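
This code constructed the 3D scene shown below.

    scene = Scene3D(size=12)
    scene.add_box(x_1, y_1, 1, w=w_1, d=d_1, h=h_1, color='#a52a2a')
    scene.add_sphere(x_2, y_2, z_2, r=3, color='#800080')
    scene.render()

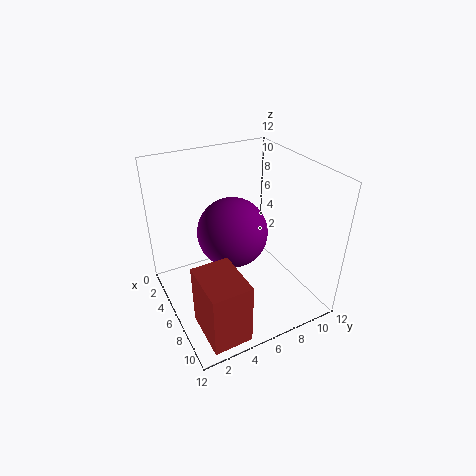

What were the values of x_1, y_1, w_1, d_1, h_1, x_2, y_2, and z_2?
x_1 = 8
y_1 = 1
w_1 = 4
d_1 = 3
h_1 = 5
x_2 = 5
y_2 = 6
z_2 = 6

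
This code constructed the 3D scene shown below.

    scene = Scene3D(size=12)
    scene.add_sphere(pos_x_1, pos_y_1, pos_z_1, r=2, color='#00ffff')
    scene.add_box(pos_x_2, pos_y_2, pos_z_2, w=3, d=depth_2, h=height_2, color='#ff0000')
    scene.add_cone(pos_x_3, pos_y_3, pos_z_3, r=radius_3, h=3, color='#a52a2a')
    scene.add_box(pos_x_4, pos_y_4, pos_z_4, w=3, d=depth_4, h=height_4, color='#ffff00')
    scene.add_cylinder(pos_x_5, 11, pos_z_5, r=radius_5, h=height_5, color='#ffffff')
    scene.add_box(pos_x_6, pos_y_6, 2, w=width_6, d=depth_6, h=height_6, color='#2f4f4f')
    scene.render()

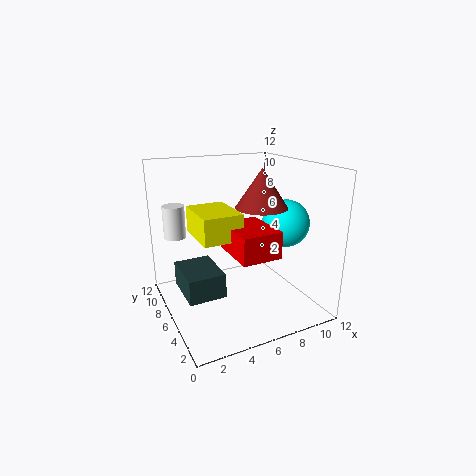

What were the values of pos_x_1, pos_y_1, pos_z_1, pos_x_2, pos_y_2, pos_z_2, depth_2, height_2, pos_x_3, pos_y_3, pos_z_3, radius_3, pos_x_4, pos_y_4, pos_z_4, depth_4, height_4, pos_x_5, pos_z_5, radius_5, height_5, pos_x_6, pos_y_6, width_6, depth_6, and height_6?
pos_x_1 = 10
pos_y_1 = 5
pos_z_1 = 7
pos_x_2 = 4
pos_y_2 = 1
pos_z_2 = 6
depth_2 = 4
height_2 = 2
pos_x_3 = 7
pos_y_3 = 4
pos_z_3 = 9
radius_3 = 2
pos_x_4 = 2
pos_y_4 = 3
pos_z_4 = 7
depth_4 = 4
height_4 = 2
pos_x_5 = 2
pos_z_5 = 5
radius_5 = 1
height_5 = 3
pos_x_6 = 1
pos_y_6 = 4
width_6 = 3
depth_6 = 4
height_6 = 2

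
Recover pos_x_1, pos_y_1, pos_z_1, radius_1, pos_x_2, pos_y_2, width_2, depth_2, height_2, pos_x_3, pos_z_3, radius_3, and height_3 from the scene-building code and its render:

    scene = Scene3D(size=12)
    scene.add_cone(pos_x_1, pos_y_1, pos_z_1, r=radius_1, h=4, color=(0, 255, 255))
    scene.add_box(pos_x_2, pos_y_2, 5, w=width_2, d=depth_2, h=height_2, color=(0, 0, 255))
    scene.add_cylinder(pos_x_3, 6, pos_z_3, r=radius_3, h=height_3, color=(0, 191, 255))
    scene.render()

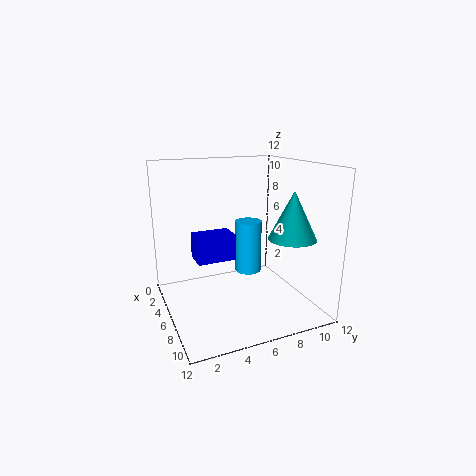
pos_x_1 = 8; pos_y_1 = 10; pos_z_1 = 6; radius_1 = 2; pos_x_2 = 6; pos_y_2 = 2; width_2 = 2; depth_2 = 3; height_2 = 2; pos_x_3 = 8; pos_z_3 = 4; radius_3 = 1; height_3 = 4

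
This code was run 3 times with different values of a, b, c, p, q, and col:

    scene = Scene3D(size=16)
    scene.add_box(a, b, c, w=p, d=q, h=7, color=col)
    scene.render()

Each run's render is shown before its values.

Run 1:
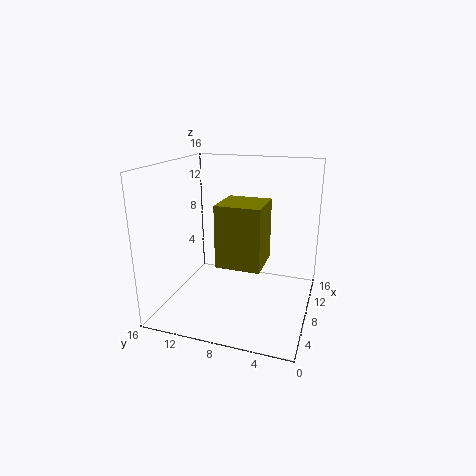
a = 6, b = 5, c = 5, p = 5, q = 5, col = 'olive'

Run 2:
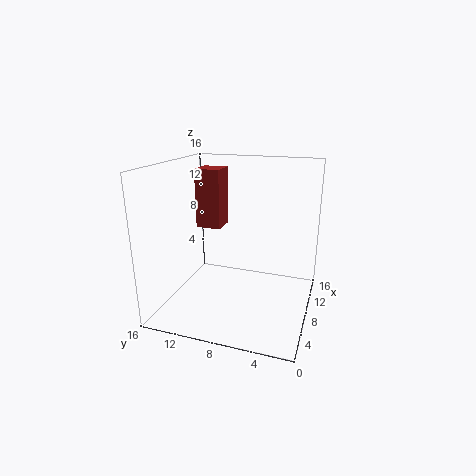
a = 10, b = 11, c = 8, p = 3, q = 3, col = 'brown'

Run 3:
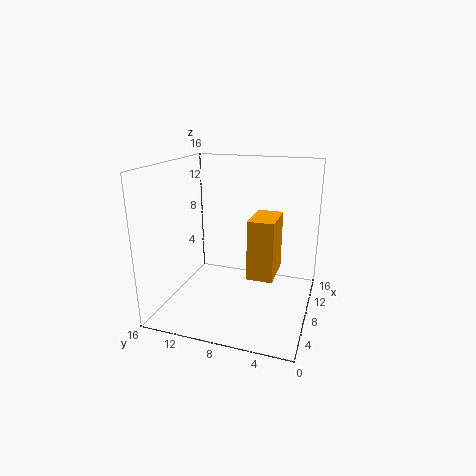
a = 8, b = 4, c = 3, p = 5, q = 3, col = 'orange'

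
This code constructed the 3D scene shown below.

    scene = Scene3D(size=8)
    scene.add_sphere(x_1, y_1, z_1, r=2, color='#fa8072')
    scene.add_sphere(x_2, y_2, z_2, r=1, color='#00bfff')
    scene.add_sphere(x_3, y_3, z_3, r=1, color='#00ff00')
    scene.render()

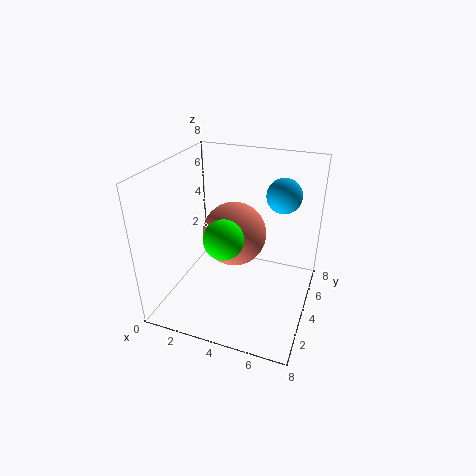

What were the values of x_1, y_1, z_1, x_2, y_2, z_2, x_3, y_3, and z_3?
x_1 = 3, y_1 = 6, z_1 = 3, x_2 = 6, y_2 = 6, z_2 = 6, x_3 = 4, y_3 = 2, z_3 = 5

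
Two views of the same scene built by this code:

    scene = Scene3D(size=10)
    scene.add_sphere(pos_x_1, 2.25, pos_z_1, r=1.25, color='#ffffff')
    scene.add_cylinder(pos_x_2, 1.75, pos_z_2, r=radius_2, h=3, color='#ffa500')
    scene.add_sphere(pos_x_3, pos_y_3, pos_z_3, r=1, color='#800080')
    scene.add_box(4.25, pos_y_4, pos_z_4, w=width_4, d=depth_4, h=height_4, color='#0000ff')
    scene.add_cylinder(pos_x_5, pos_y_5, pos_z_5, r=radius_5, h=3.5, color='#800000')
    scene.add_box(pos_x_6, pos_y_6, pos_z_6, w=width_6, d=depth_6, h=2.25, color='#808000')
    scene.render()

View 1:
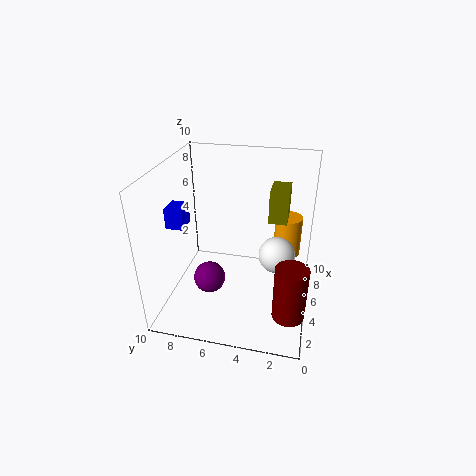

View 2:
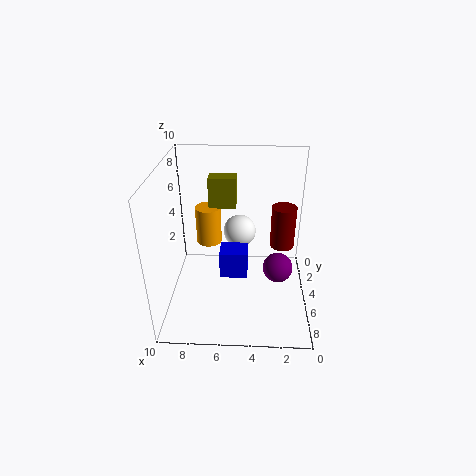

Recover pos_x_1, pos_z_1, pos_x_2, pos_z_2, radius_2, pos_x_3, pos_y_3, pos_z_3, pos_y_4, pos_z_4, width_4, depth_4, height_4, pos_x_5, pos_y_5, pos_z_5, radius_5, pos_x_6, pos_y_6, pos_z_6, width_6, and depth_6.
pos_x_1 = 5
pos_z_1 = 4
pos_x_2 = 7.5
pos_z_2 = 2.75
radius_2 = 1
pos_x_3 = 2.25
pos_y_3 = 6.25
pos_z_3 = 3.5
pos_y_4 = 8.75
pos_z_4 = 5.5
width_4 = 1.5
depth_4 = 1.25
height_4 = 1.5
pos_x_5 = 1.5
pos_y_5 = 1
pos_z_5 = 2
radius_5 = 1
pos_x_6 = 5.25
pos_y_6 = 1.75
pos_z_6 = 6.25
width_6 = 2
depth_6 = 1.25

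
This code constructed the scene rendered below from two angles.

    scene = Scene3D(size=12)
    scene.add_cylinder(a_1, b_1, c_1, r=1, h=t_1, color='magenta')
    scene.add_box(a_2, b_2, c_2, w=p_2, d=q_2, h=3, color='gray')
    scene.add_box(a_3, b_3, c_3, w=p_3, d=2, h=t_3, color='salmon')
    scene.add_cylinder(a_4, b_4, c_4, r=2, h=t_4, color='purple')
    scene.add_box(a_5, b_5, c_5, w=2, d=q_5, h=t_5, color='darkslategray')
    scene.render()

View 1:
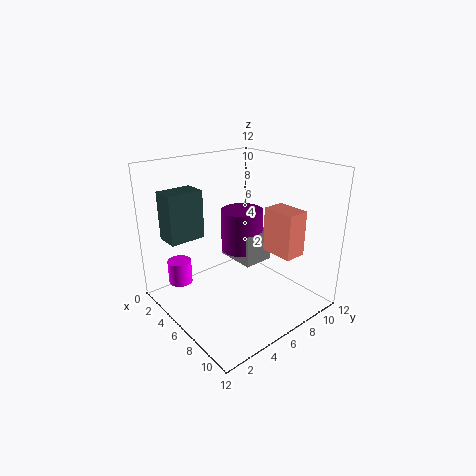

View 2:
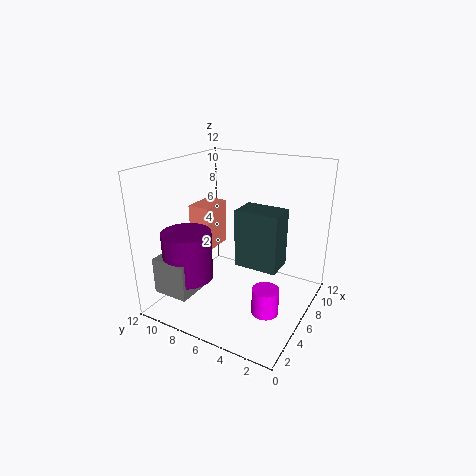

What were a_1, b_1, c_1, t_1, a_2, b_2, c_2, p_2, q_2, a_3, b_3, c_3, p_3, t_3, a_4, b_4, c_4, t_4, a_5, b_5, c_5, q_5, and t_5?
a_1 = 3
b_1 = 2
c_1 = 2
t_1 = 2
a_2 = 1
b_2 = 8
c_2 = 2
p_2 = 4
q_2 = 3
a_3 = 6
b_3 = 9
c_3 = 4
p_3 = 3
t_3 = 4
a_4 = 3
b_4 = 9
c_4 = 3
t_4 = 4
a_5 = 2
b_5 = 1
c_5 = 6
q_5 = 3
t_5 = 4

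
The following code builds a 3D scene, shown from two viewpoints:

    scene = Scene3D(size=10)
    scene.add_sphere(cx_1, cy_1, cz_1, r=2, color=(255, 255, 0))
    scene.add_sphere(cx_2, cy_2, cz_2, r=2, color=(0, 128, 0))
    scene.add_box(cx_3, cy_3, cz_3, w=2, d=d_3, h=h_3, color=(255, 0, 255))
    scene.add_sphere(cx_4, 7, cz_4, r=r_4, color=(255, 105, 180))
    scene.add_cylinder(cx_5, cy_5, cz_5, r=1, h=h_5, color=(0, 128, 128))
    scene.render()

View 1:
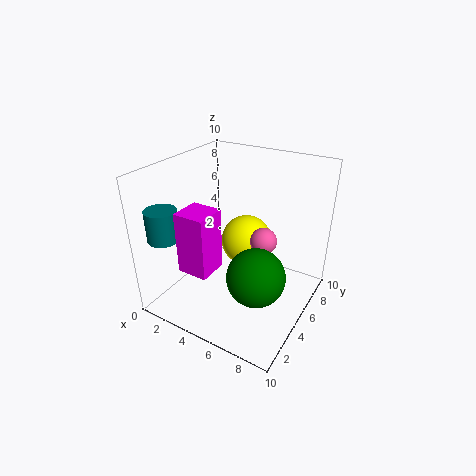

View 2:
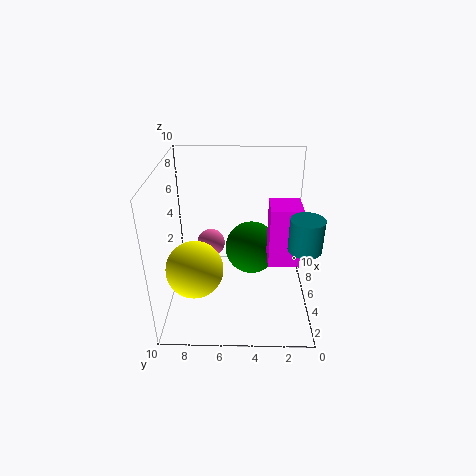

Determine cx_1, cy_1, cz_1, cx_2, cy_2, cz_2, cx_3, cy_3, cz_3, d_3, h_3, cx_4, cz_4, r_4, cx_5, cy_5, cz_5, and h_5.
cx_1 = 4, cy_1 = 8, cz_1 = 3, cx_2 = 7, cy_2 = 4, cz_2 = 3, cx_3 = 3, cy_3 = 1, cz_3 = 4, d_3 = 2, h_3 = 4, cx_4 = 6, cz_4 = 4, r_4 = 1, cx_5 = 2, cy_5 = 1, cz_5 = 6, h_5 = 2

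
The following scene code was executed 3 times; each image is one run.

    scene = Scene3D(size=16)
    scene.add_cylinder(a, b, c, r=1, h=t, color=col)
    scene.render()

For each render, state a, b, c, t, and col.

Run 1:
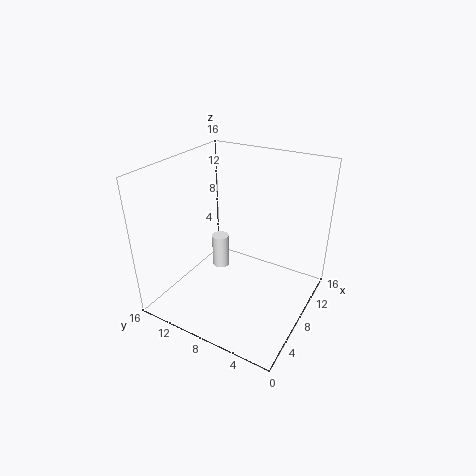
a = 9, b = 11, c = 3, t = 4, col = 'white'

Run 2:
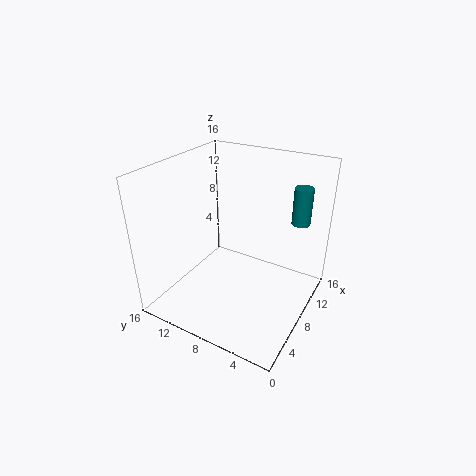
a = 11, b = 2, c = 10, t = 4, col = 'teal'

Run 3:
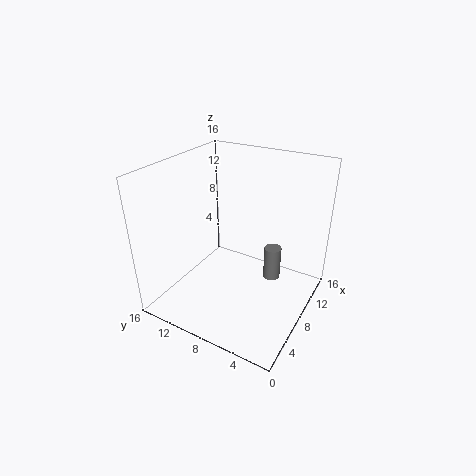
a = 11, b = 5, c = 2, t = 4, col = 'gray'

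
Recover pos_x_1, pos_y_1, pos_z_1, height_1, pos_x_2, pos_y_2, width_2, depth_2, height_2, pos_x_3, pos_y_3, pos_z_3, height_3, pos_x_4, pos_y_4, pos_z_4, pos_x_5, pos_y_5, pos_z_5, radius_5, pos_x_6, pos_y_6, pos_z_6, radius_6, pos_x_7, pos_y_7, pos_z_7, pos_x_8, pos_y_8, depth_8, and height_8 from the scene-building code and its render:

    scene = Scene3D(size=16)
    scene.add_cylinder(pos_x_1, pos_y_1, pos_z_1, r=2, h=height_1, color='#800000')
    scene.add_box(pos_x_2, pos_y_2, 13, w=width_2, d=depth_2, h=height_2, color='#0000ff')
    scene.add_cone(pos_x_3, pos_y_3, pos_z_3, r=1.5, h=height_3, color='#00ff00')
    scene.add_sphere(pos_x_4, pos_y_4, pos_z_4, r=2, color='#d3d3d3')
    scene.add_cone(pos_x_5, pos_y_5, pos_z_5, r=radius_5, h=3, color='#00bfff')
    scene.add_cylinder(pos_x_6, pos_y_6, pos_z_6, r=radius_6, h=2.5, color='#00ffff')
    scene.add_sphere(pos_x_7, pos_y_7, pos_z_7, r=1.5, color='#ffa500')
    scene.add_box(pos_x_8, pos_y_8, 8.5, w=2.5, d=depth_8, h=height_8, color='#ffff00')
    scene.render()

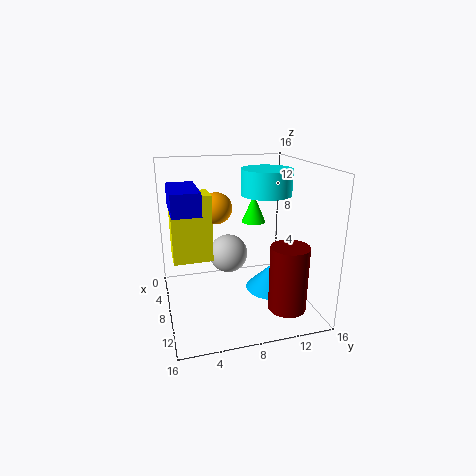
pos_x_1 = 13
pos_y_1 = 12
pos_z_1 = 1.5
height_1 = 7
pos_x_2 = 10
pos_y_2 = 0.5
width_2 = 5
depth_2 = 2.5
height_2 = 2
pos_x_3 = 3
pos_y_3 = 11.5
pos_z_3 = 8
height_3 = 3.5
pos_x_4 = 9.5
pos_y_4 = 6.5
pos_z_4 = 7
pos_x_5 = 8.5
pos_y_5 = 12
pos_z_5 = 1.5
radius_5 = 3
pos_x_6 = 11
pos_y_6 = 10
pos_z_6 = 13.5
radius_6 = 2.5
pos_x_7 = 11
pos_y_7 = 5
pos_z_7 = 12.5
pos_x_8 = 11.5
pos_y_8 = 0.5
depth_8 = 3.5
height_8 = 6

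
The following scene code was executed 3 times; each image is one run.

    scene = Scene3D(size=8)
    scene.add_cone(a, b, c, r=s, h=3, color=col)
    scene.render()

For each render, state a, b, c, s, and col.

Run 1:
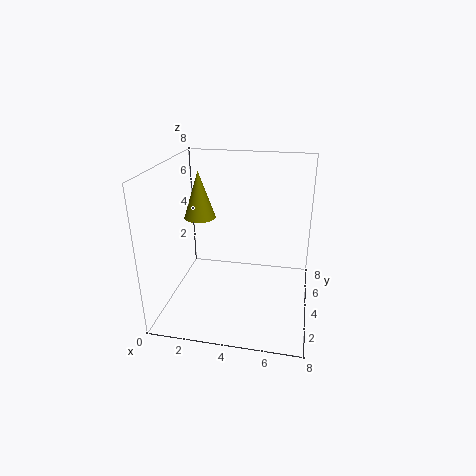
a = 1
b = 6.5
c = 4
s = 1
col = 'olive'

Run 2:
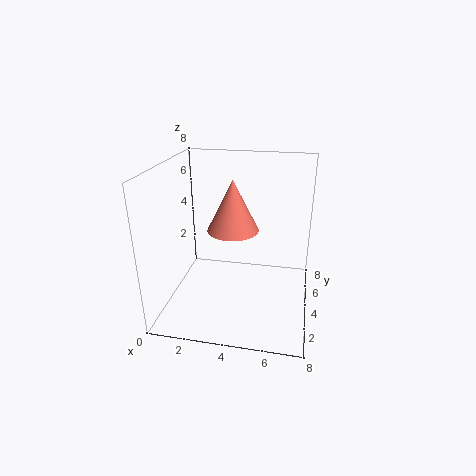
a = 3.5
b = 5
c = 4
s = 1.5
col = 'salmon'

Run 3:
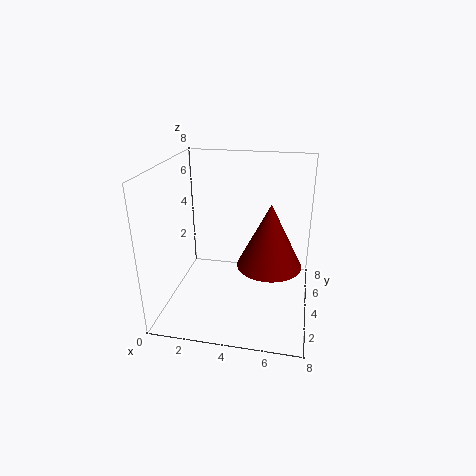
a = 6
b = 1.5
c = 4
s = 1.5
col = 'maroon'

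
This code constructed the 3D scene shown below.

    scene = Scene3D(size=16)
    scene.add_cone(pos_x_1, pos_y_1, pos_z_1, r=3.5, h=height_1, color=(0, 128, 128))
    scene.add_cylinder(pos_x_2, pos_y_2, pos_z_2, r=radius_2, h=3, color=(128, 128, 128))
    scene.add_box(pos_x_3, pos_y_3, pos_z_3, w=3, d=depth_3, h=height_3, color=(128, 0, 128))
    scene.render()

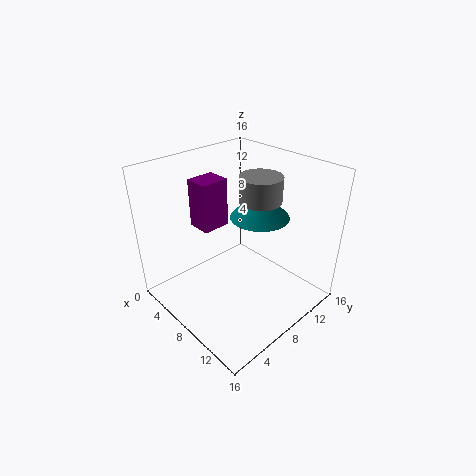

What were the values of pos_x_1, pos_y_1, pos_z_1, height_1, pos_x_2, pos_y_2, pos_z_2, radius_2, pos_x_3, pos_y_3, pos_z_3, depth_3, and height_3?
pos_x_1 = 7.5; pos_y_1 = 12; pos_z_1 = 9; height_1 = 3.5; pos_x_2 = 7.5; pos_y_2 = 12; pos_z_2 = 11; radius_2 = 2.5; pos_x_3 = 0.5; pos_y_3 = 7; pos_z_3 = 7; depth_3 = 3.5; height_3 = 6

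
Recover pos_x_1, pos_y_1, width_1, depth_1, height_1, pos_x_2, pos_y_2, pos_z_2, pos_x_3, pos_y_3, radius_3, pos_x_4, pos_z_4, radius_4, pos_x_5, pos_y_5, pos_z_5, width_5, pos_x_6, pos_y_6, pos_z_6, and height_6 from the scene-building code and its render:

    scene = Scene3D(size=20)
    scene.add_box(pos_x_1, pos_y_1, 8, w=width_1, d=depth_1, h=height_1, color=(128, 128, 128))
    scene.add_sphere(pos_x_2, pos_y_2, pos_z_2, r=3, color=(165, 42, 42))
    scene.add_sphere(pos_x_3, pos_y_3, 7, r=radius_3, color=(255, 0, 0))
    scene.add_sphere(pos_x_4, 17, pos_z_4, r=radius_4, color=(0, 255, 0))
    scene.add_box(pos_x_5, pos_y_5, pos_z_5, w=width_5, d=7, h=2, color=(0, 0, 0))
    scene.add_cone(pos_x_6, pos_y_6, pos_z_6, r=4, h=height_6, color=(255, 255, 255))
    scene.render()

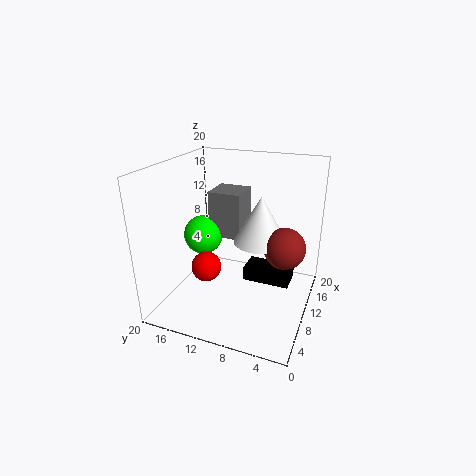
pos_x_1 = 13, pos_y_1 = 11, width_1 = 5, depth_1 = 5, height_1 = 7, pos_x_2 = 13, pos_y_2 = 4, pos_z_2 = 8, pos_x_3 = 6, pos_y_3 = 13, radius_3 = 2, pos_x_4 = 13, pos_z_4 = 8, radius_4 = 3, pos_x_5 = 12, pos_y_5 = 3, pos_z_5 = 2, width_5 = 4, pos_x_6 = 14, pos_y_6 = 8, pos_z_6 = 8, height_6 = 7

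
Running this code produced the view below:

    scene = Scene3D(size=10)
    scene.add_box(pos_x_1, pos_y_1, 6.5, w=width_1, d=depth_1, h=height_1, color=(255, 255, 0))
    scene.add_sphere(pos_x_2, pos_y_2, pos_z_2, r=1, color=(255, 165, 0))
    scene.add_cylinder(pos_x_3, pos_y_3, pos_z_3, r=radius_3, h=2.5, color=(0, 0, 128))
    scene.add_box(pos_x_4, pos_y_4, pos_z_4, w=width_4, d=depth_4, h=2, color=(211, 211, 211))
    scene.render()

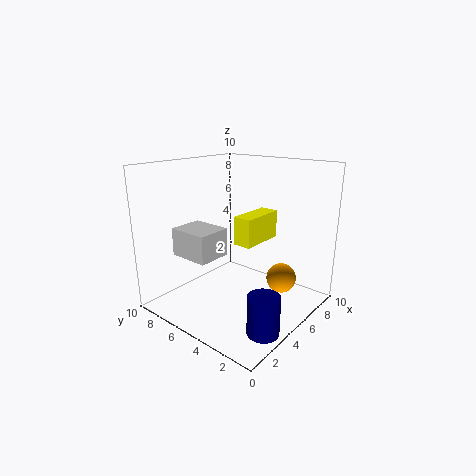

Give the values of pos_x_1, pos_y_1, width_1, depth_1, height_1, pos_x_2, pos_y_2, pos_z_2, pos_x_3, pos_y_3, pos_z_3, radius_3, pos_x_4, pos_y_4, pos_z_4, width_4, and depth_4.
pos_x_1 = 1; pos_y_1 = 1; width_1 = 2.5; depth_1 = 1; height_1 = 1.5; pos_x_2 = 6; pos_y_2 = 2; pos_z_2 = 2.5; pos_x_3 = 2.5; pos_y_3 = 1; pos_z_3 = 0.5; radius_3 = 1; pos_x_4 = 2.5; pos_y_4 = 6; pos_z_4 = 3.5; width_4 = 2.5; depth_4 = 3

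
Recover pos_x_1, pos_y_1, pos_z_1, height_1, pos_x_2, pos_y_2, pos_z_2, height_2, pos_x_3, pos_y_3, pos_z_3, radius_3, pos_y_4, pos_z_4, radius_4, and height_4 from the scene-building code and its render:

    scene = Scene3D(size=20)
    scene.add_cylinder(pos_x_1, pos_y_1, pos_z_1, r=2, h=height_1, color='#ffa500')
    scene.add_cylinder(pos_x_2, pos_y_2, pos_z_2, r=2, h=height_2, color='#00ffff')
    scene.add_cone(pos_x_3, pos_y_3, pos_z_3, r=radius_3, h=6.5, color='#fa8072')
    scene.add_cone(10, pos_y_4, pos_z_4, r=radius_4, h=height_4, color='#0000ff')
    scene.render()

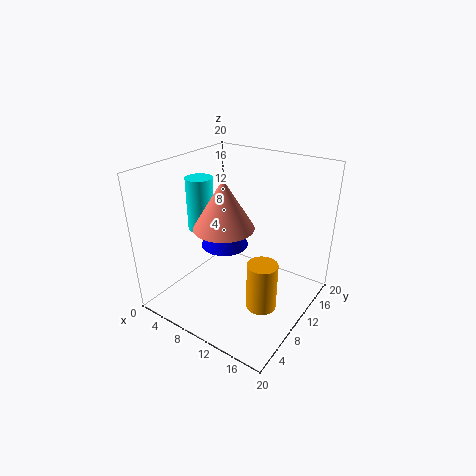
pos_x_1 = 15.5, pos_y_1 = 7.5, pos_z_1 = 2.5, height_1 = 6.5, pos_x_2 = 2.5, pos_y_2 = 11, pos_z_2 = 9, height_2 = 8, pos_x_3 = 9.5, pos_y_3 = 7.5, pos_z_3 = 12.5, radius_3 = 4, pos_y_4 = 7, pos_z_4 = 10.5, radius_4 = 3, height_4 = 6.5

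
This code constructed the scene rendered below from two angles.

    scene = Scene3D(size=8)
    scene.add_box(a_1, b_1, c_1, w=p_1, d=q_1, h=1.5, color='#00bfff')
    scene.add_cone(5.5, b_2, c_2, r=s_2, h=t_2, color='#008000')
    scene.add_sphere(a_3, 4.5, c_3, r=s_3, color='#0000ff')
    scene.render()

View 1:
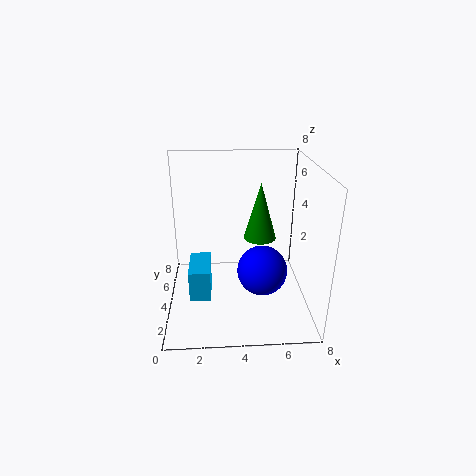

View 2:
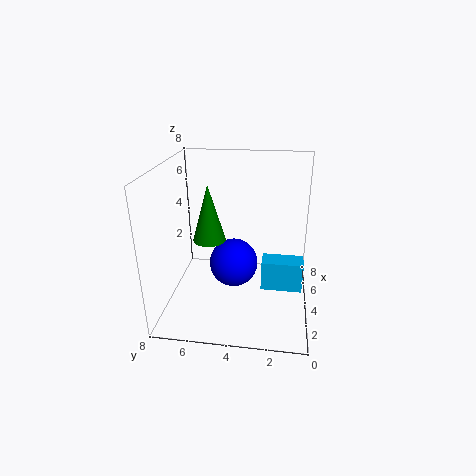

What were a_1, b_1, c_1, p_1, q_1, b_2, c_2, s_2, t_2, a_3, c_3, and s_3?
a_1 = 1.5; b_1 = 0.5; c_1 = 2.5; p_1 = 1; q_1 = 2; b_2 = 6; c_2 = 3; s_2 = 1; t_2 = 3.5; a_3 = 5.5; c_3 = 1.5; s_3 = 1.5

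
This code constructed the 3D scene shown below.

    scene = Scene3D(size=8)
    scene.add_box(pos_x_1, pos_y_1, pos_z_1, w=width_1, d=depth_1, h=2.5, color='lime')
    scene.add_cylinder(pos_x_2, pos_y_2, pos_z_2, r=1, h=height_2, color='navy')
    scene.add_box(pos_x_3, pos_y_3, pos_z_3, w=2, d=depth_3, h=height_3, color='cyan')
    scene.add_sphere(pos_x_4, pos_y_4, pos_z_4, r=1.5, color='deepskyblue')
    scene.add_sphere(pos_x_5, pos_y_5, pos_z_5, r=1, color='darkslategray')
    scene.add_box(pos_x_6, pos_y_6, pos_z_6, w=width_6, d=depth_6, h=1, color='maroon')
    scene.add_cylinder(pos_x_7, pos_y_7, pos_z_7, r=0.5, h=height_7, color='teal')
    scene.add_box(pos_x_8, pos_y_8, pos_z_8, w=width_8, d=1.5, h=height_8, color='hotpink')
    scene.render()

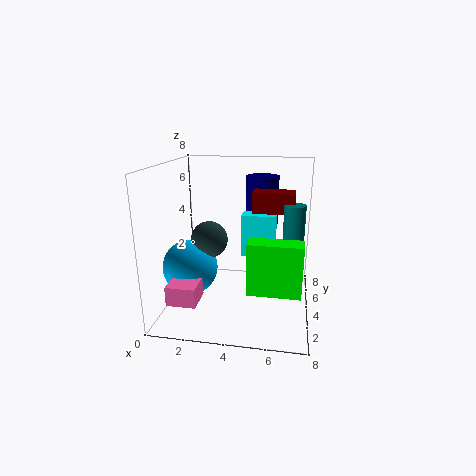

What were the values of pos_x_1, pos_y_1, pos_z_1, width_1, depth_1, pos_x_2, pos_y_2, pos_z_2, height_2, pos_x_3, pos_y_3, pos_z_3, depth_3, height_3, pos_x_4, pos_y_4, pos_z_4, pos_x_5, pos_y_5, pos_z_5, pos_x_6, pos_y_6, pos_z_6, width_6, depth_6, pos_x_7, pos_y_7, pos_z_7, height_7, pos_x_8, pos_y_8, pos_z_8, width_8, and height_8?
pos_x_1 = 5; pos_y_1 = 0.5; pos_z_1 = 2.5; width_1 = 2.5; depth_1 = 1; pos_x_2 = 5; pos_y_2 = 7; pos_z_2 = 4; height_2 = 3; pos_x_3 = 4; pos_y_3 = 5; pos_z_3 = 2.5; depth_3 = 1; height_3 = 2.5; pos_x_4 = 1.5; pos_y_4 = 3; pos_z_4 = 2.5; pos_x_5 = 2.5; pos_y_5 = 3.5; pos_z_5 = 4; pos_x_6 = 5; pos_y_6 = 2; pos_z_6 = 6; width_6 = 2; depth_6 = 1; pos_x_7 = 7; pos_y_7 = 2; pos_z_7 = 3; height_7 = 3.5; pos_x_8 = 1; pos_y_8 = 0.5; pos_z_8 = 1.5; width_8 = 1.5; height_8 = 1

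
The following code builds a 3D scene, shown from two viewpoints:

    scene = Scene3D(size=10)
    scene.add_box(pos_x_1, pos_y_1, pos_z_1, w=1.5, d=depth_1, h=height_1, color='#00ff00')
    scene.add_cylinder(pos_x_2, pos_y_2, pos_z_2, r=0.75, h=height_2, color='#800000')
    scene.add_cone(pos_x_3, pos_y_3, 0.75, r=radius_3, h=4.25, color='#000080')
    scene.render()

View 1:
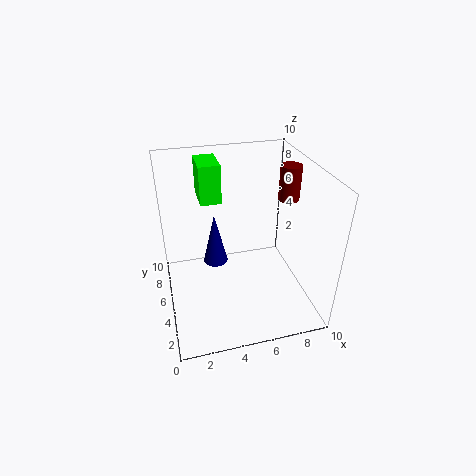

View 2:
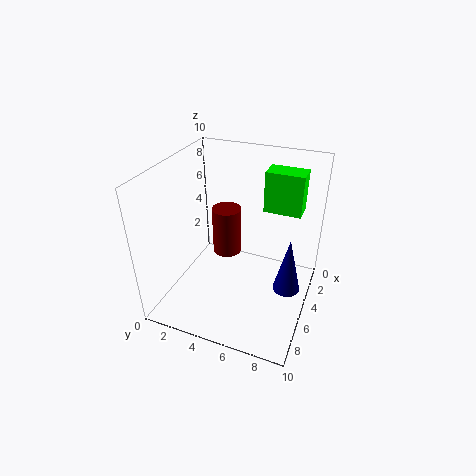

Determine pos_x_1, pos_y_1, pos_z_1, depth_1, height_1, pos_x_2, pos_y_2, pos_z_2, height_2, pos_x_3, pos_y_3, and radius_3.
pos_x_1 = 2.75, pos_y_1 = 6.5, pos_z_1 = 7, depth_1 = 2.5, height_1 = 2.75, pos_x_2 = 9, pos_y_2 = 6, pos_z_2 = 7, height_2 = 2.5, pos_x_3 = 4, pos_y_3 = 8.5, radius_3 = 1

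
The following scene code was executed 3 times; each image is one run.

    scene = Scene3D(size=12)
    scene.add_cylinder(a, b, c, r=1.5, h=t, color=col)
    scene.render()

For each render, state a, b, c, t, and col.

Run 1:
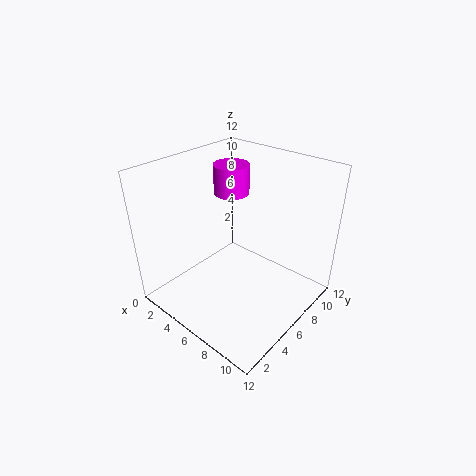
a = 4
b = 7.5
c = 9
t = 2.5
col = 'magenta'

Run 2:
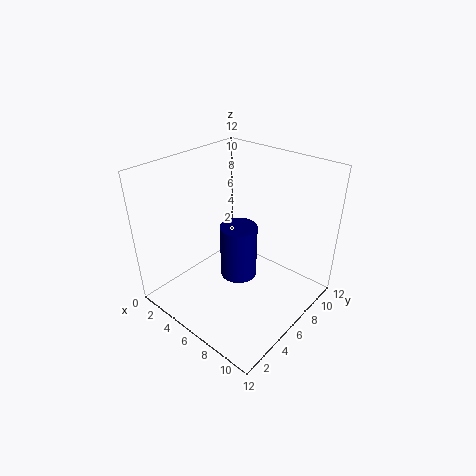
a = 6.5
b = 5.5
c = 3
t = 4.5
col = 'navy'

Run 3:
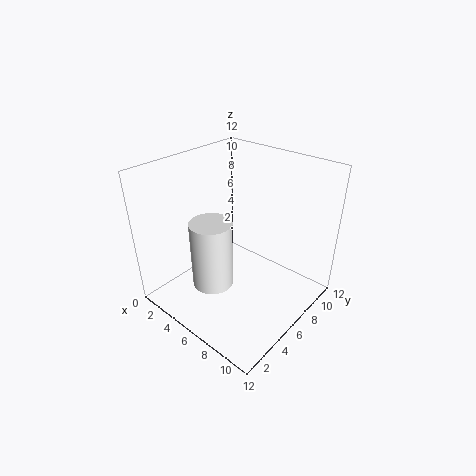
a = 7
b = 2
c = 4.5
t = 5
col = 'white'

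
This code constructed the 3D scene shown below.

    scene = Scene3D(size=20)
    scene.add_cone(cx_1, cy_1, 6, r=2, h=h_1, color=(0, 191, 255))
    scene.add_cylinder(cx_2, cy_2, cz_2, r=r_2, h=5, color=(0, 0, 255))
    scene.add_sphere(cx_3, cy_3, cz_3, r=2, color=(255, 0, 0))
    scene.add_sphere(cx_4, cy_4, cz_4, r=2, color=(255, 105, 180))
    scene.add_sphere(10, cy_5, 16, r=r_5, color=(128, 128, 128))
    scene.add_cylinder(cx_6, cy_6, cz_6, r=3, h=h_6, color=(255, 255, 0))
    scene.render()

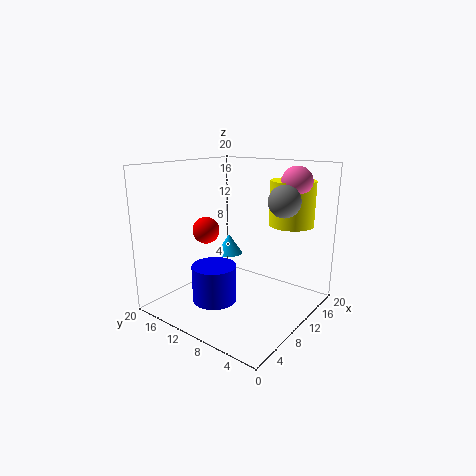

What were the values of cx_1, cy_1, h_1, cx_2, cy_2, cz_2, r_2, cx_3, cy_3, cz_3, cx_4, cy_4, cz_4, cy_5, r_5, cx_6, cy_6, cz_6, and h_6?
cx_1 = 13
cy_1 = 14
h_1 = 3
cx_2 = 6
cy_2 = 11
cz_2 = 2
r_2 = 3
cx_3 = 10
cy_3 = 16
cz_3 = 10
cx_4 = 13
cy_4 = 3
cz_4 = 18
cy_5 = 3
r_5 = 2
cx_6 = 14
cy_6 = 4
cz_6 = 12
h_6 = 6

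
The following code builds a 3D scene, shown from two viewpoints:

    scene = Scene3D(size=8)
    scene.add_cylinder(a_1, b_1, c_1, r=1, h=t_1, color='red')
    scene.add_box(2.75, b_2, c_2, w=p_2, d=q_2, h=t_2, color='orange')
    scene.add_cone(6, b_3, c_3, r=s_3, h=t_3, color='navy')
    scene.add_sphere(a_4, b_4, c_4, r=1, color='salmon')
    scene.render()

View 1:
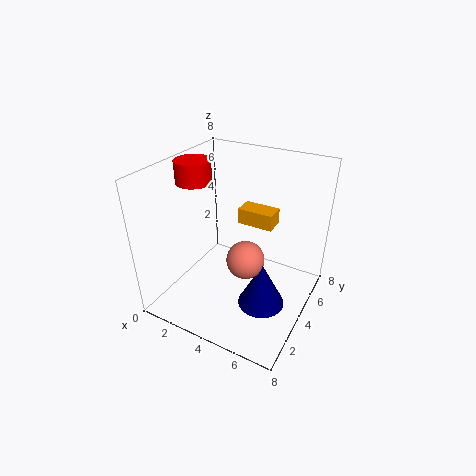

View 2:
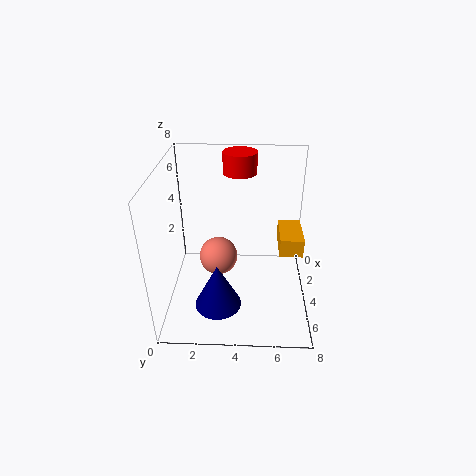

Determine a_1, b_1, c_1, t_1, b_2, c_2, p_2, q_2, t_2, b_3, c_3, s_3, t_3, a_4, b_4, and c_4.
a_1 = 1.25, b_1 = 4, c_1 = 6.75, t_1 = 1.25, b_2 = 6.25, c_2 = 3.5, p_2 = 2.25, q_2 = 1.25, t_2 = 1, b_3 = 3, c_3 = 1, s_3 = 1.25, t_3 = 2.5, a_4 = 5, b_4 = 3, c_4 = 3.5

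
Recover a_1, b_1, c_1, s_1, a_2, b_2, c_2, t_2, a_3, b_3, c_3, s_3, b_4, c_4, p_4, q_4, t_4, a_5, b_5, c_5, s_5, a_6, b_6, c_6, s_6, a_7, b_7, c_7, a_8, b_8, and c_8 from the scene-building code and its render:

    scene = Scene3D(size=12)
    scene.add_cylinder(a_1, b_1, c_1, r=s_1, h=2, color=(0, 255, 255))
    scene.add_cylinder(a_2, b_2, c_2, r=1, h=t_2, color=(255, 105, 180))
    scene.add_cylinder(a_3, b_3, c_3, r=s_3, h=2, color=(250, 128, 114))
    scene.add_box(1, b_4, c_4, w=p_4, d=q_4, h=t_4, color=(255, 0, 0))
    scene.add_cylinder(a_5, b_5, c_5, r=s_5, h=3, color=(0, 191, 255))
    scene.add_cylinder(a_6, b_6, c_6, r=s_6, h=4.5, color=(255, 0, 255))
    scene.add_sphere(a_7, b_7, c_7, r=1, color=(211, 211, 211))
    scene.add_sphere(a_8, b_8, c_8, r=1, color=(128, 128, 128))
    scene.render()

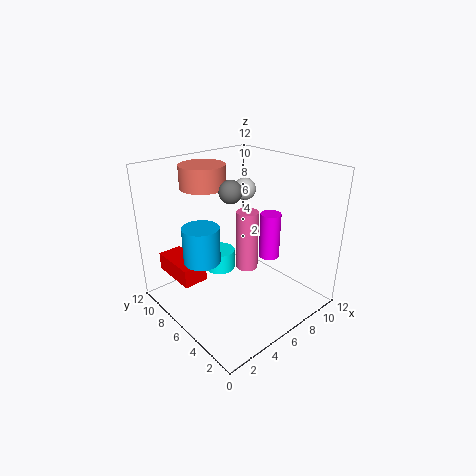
a_1 = 7.5; b_1 = 10.5; c_1 = 0.5; s_1 = 1.5; a_2 = 8; b_2 = 7; c_2 = 2; t_2 = 5.5; a_3 = 5.5; b_3 = 10; c_3 = 9.5; s_3 = 2; b_4 = 6.5; c_4 = 3; p_4 = 2; q_4 = 4; t_4 = 1.5; a_5 = 3; b_5 = 7; c_5 = 4.5; s_5 = 1.5; a_6 = 11; b_6 = 7; c_6 = 2; s_6 = 1; a_7 = 9; b_7 = 8.5; c_7 = 9; a_8 = 6.5; b_8 = 7.5; c_8 = 9.5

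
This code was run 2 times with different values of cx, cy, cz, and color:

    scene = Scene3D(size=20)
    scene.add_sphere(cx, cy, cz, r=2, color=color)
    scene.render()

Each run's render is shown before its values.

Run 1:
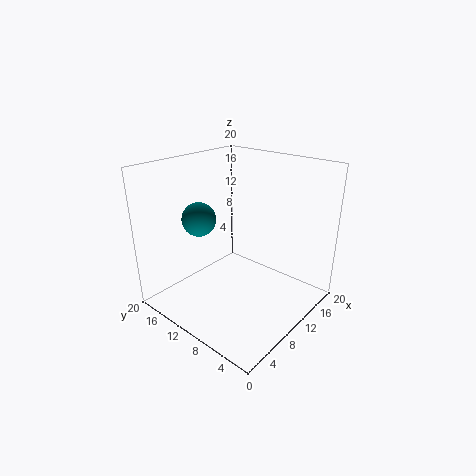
cx = 3
cy = 10
cz = 15
color = 'teal'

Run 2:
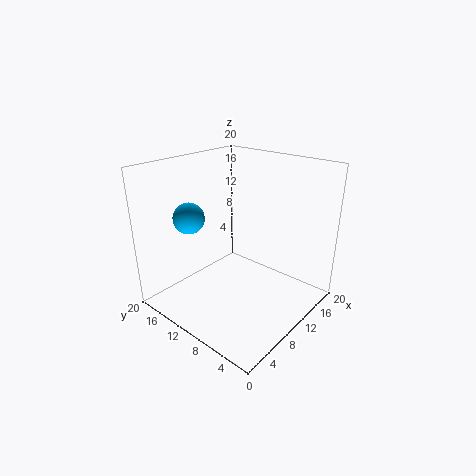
cx = 4
cy = 13
cz = 14
color = 'deepskyblue'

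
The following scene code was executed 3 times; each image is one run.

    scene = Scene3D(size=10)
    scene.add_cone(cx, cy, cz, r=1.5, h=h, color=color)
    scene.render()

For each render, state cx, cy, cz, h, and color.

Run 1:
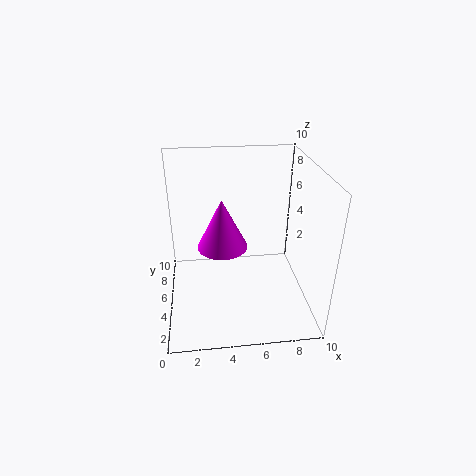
cx = 3.75; cy = 2.5; cz = 6; h = 3; color = 'magenta'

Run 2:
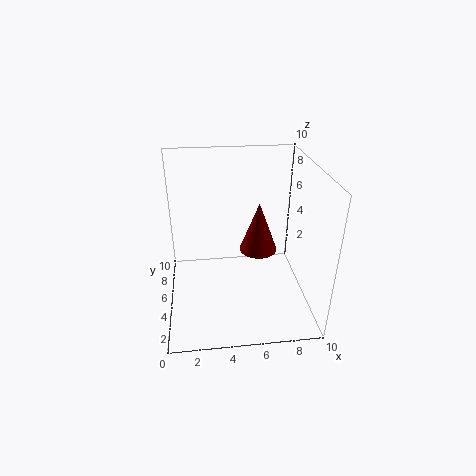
cx = 7; cy = 7.75; cz = 2.25; h = 4; color = 'maroon'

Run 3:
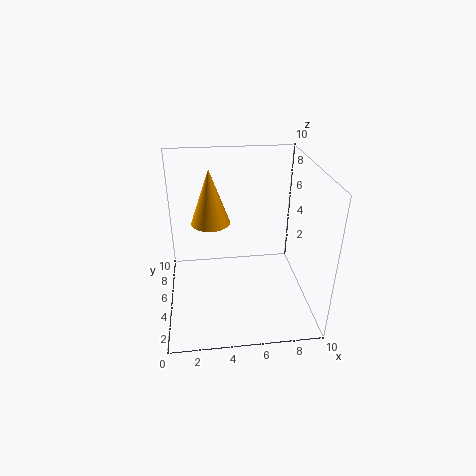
cx = 3.25; cy = 8; cz = 4.75; h = 4.25; color = 'orange'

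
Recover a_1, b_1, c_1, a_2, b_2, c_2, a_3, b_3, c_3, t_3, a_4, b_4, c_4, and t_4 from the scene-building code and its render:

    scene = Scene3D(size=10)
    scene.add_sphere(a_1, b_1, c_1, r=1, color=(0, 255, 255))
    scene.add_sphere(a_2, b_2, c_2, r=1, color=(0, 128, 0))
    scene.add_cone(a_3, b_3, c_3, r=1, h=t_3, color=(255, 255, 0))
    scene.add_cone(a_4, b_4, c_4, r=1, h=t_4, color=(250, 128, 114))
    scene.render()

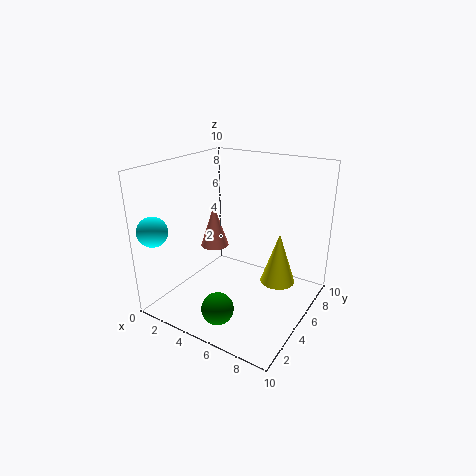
a_1 = 1, b_1 = 1, c_1 = 6, a_2 = 6, b_2 = 1, c_2 = 2, a_3 = 9, b_3 = 3, c_3 = 4, t_3 = 3, a_4 = 3, b_4 = 5, c_4 = 4, t_4 = 3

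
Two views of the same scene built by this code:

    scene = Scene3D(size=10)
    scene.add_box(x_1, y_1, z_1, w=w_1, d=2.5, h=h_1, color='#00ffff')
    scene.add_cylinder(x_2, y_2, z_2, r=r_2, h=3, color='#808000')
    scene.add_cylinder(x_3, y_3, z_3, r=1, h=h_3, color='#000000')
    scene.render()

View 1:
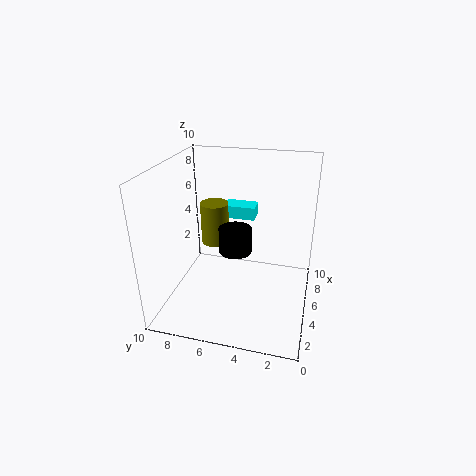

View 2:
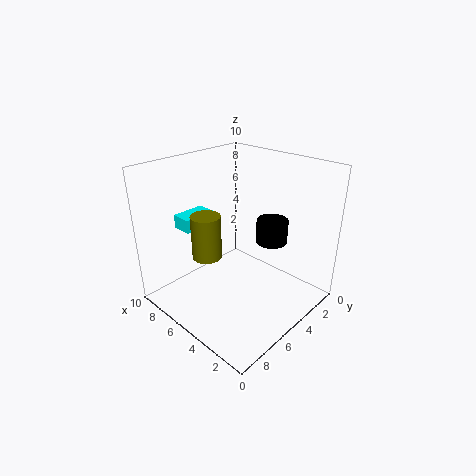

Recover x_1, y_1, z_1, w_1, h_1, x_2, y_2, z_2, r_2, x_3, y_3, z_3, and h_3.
x_1 = 8; y_1 = 4.5; z_1 = 5; w_1 = 1.5; h_1 = 1; x_2 = 6; y_2 = 7; z_2 = 4; r_2 = 1; x_3 = 2.5; y_3 = 4.5; z_3 = 5.5; h_3 = 1.5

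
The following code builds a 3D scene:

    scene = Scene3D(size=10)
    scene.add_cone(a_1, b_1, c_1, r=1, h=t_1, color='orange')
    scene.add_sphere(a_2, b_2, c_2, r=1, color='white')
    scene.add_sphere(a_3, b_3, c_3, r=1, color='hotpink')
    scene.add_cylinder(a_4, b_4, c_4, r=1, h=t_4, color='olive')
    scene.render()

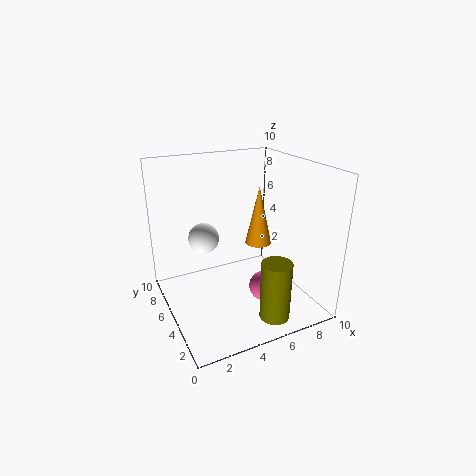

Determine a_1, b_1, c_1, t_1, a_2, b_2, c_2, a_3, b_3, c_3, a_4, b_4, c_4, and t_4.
a_1 = 7.5
b_1 = 6.5
c_1 = 3.5
t_1 = 4.5
a_2 = 2.5
b_2 = 5
c_2 = 5.5
a_3 = 6
b_3 = 3
c_3 = 2
a_4 = 6
b_4 = 1.5
c_4 = 0.5
t_4 = 4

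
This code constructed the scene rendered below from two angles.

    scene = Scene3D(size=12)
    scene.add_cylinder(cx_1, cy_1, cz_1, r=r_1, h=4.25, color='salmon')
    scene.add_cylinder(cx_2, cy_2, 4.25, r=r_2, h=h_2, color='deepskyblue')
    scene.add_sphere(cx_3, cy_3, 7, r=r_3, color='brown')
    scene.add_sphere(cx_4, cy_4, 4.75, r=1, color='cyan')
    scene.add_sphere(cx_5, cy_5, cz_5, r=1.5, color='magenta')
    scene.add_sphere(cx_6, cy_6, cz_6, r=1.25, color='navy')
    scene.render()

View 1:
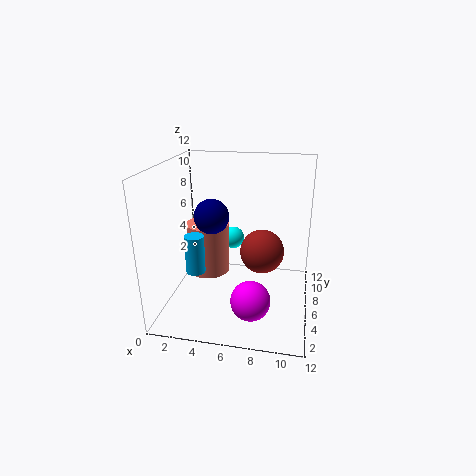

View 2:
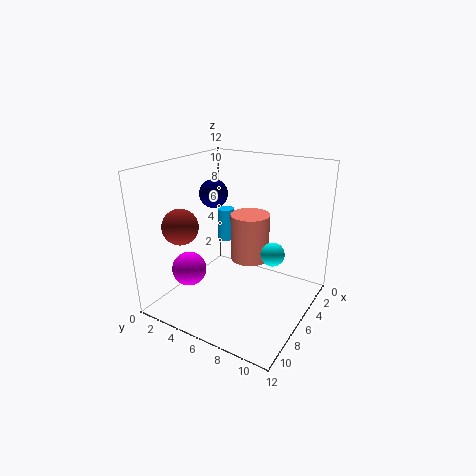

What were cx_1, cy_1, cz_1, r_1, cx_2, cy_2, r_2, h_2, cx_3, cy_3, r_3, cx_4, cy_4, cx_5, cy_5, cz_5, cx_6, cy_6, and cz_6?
cx_1 = 3.5; cy_1 = 5.75; cz_1 = 3; r_1 = 1.75; cx_2 = 3.25; cy_2 = 3; r_2 = 0.75; h_2 = 3; cx_3 = 8.5; cy_3 = 2; r_3 = 1.5; cx_4 = 5; cy_4 = 8.75; cx_5 = 7.75; cy_5 = 2; cz_5 = 2.75; cx_6 = 4.75; cy_6 = 2.75; cz_6 = 9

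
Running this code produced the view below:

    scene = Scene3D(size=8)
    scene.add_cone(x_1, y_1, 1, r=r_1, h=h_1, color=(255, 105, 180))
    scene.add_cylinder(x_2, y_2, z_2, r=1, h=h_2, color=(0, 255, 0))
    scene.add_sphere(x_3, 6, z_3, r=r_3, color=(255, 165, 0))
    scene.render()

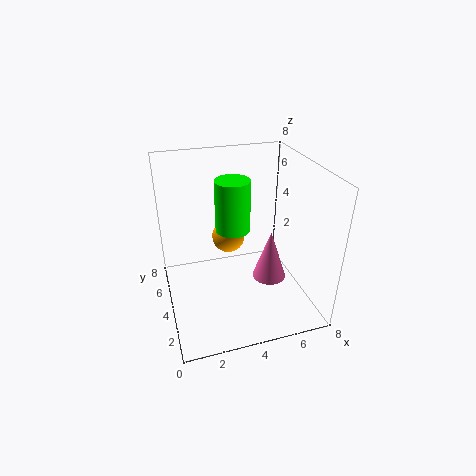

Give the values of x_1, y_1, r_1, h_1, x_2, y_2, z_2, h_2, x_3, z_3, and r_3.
x_1 = 6, y_1 = 4, r_1 = 1, h_1 = 3, x_2 = 4, y_2 = 5, z_2 = 4, h_2 = 3, x_3 = 4, z_3 = 3, r_3 = 1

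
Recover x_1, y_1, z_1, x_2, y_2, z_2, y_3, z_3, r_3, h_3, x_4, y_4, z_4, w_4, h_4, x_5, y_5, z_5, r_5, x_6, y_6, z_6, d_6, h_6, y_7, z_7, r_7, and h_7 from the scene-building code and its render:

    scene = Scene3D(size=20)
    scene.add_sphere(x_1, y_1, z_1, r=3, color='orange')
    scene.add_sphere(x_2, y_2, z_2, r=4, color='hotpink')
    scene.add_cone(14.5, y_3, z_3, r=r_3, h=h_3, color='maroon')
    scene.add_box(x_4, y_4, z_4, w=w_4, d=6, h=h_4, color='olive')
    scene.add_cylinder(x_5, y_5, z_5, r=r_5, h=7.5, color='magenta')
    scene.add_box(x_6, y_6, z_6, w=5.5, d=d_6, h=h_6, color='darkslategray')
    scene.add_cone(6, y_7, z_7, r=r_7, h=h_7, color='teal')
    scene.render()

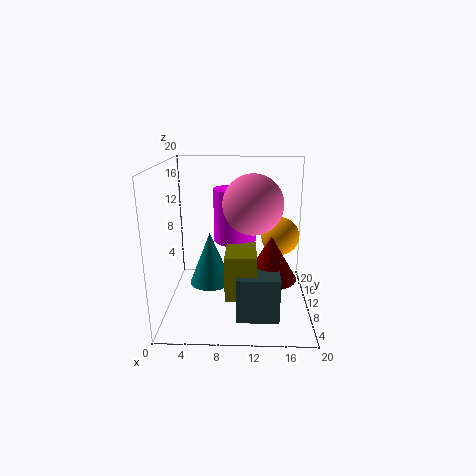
x_1 = 16.5; y_1 = 16.5; z_1 = 8; x_2 = 12; y_2 = 9; z_2 = 15; y_3 = 8; z_3 = 5; r_3 = 3.5; h_3 = 6; x_4 = 8.5; y_4 = 4; z_4 = 3.5; w_4 = 4; h_4 = 6; x_5 = 9.5; y_5 = 12; z_5 = 9; r_5 = 3; x_6 = 10; y_6 = 3; z_6 = 1; d_6 = 5.5; h_6 = 6; y_7 = 10.5; z_7 = 3; r_7 = 3; h_7 = 7.5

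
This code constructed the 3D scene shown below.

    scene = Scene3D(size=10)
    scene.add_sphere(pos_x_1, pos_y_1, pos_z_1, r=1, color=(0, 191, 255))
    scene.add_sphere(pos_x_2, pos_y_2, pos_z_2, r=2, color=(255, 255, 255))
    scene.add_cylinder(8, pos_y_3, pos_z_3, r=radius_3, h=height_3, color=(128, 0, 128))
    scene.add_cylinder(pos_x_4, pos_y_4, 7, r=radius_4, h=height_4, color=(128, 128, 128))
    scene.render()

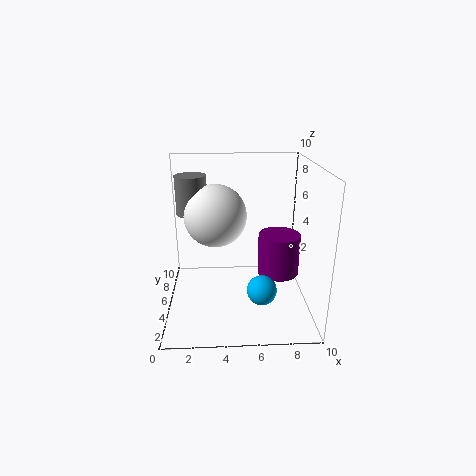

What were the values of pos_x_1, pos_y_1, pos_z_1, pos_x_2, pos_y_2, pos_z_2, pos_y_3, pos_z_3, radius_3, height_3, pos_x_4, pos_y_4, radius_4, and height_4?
pos_x_1 = 6.5
pos_y_1 = 3
pos_z_1 = 2
pos_x_2 = 3.5
pos_y_2 = 4
pos_z_2 = 7
pos_y_3 = 5.5
pos_z_3 = 2
radius_3 = 1.5
height_3 = 3
pos_x_4 = 2
pos_y_4 = 4.5
radius_4 = 1
height_4 = 2.5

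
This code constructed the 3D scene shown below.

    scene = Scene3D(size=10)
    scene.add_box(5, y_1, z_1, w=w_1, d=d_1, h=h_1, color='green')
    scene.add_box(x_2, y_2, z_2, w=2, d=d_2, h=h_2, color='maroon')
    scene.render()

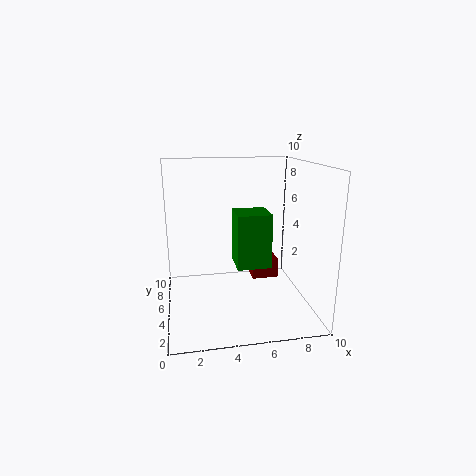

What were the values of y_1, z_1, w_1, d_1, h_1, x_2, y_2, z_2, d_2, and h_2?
y_1 = 5, z_1 = 2.5, w_1 = 2.5, d_1 = 2.5, h_1 = 4, x_2 = 6.5, y_2 = 6.5, z_2 = 1, d_2 = 2.5, h_2 = 1.5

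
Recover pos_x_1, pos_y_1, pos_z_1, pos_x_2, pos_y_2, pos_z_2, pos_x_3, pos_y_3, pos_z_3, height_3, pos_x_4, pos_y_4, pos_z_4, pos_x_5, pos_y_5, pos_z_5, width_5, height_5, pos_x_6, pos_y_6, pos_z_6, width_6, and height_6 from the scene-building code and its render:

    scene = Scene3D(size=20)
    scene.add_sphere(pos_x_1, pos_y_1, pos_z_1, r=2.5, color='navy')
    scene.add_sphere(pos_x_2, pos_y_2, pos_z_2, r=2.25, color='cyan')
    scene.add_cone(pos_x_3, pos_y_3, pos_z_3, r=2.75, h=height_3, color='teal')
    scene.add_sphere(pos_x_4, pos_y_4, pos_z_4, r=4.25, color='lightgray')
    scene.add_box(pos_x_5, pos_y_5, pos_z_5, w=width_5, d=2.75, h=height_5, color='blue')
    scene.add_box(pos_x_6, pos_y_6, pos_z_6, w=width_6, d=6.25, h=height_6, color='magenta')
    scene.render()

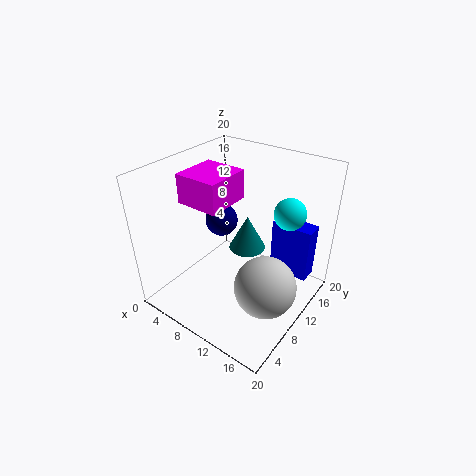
pos_x_1 = 4.25
pos_y_1 = 13.5
pos_z_1 = 9.25
pos_x_2 = 15
pos_y_2 = 15.25
pos_z_2 = 13
pos_x_3 = 9
pos_y_3 = 13.75
pos_z_3 = 6
height_3 = 5.25
pos_x_4 = 15.5
pos_y_4 = 8.75
pos_z_4 = 4.75
pos_x_5 = 12.25
pos_y_5 = 15.5
pos_z_5 = 2.5
width_5 = 6
height_5 = 8.25
pos_x_6 = 3.5
pos_y_6 = 5.75
pos_z_6 = 15.25
width_6 = 6
height_6 = 4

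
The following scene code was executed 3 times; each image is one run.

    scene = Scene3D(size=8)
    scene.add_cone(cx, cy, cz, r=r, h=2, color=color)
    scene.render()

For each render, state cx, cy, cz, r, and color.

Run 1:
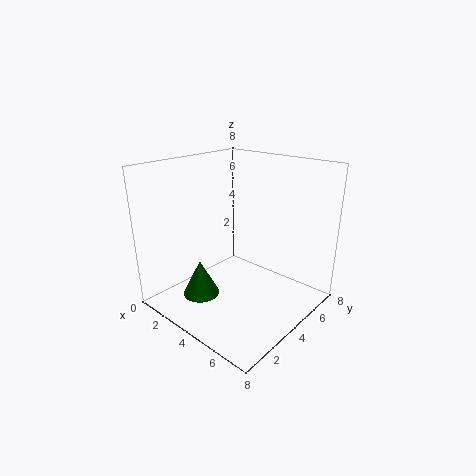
cx = 3; cy = 2; cz = 1; r = 1; color = 'green'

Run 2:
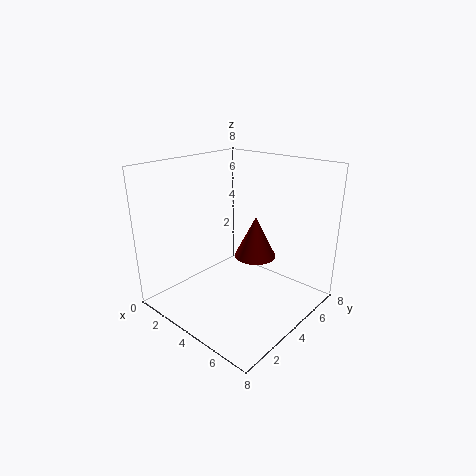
cx = 6; cy = 3; cz = 4; r = 1; color = 'maroon'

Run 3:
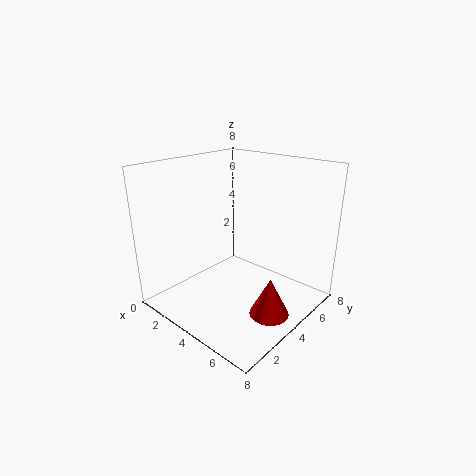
cx = 7; cy = 3; cz = 1; r = 1; color = 'red'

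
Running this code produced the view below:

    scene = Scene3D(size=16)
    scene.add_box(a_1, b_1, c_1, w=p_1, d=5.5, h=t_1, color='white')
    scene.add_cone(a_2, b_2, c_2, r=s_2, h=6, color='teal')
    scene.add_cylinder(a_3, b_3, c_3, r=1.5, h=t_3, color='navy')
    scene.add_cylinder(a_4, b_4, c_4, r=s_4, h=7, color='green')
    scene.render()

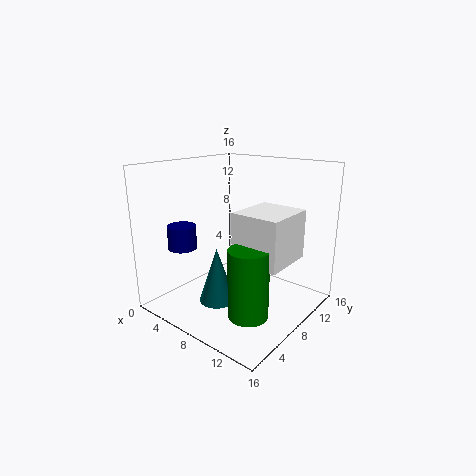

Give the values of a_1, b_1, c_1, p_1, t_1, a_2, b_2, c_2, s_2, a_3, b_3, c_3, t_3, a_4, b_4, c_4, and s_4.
a_1 = 10; b_1 = 4.5; c_1 = 7; p_1 = 5; t_1 = 5; a_2 = 7.5; b_2 = 5; c_2 = 1.5; s_2 = 2; a_3 = 4.5; b_3 = 3; c_3 = 7.5; t_3 = 2.5; a_4 = 12.5; b_4 = 4; c_4 = 2; s_4 = 2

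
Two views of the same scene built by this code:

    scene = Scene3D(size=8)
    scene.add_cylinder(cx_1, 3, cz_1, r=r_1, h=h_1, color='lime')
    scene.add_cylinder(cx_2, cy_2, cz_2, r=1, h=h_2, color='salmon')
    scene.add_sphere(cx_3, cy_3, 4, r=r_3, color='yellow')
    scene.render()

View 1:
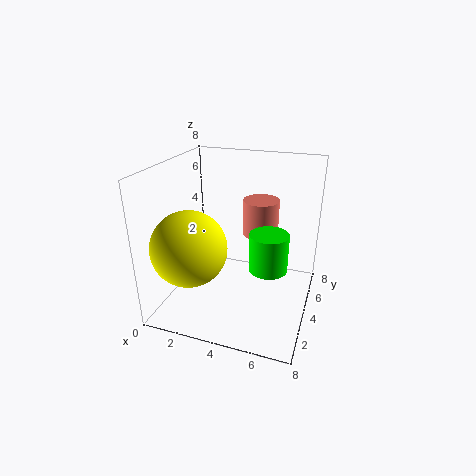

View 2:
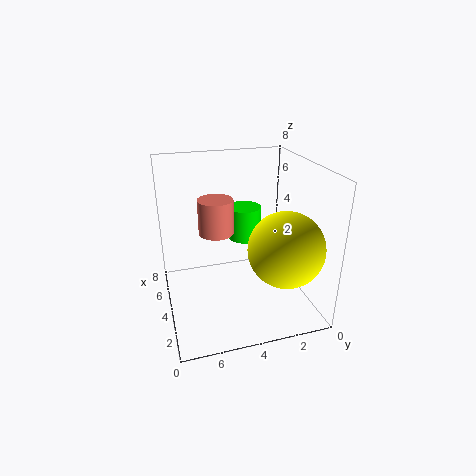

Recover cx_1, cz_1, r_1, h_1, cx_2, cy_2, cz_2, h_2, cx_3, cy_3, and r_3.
cx_1 = 6
cz_1 = 3
r_1 = 1
h_1 = 2
cx_2 = 5
cy_2 = 5
cz_2 = 4
h_2 = 2
cx_3 = 2
cy_3 = 2
r_3 = 2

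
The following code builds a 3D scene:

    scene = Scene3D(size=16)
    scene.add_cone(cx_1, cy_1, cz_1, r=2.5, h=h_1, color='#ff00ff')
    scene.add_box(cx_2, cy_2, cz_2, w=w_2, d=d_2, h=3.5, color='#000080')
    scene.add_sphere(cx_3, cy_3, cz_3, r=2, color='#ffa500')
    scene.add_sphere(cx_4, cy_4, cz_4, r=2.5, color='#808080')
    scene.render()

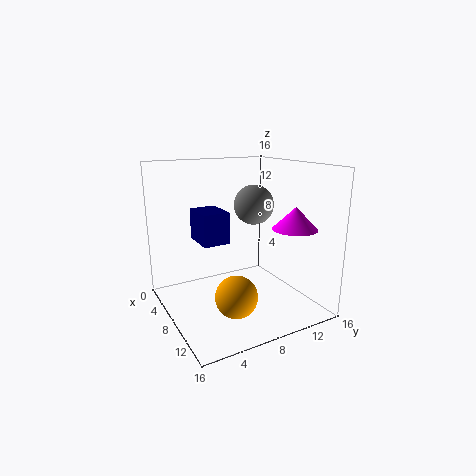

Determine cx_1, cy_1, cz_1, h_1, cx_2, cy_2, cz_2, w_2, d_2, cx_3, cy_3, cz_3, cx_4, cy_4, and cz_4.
cx_1 = 11; cy_1 = 13.5; cz_1 = 9; h_1 = 2.5; cx_2 = 4; cy_2 = 4; cz_2 = 7.5; w_2 = 4; d_2 = 3; cx_3 = 14; cy_3 = 4.5; cz_3 = 4.5; cx_4 = 4; cy_4 = 12.5; cz_4 = 10.5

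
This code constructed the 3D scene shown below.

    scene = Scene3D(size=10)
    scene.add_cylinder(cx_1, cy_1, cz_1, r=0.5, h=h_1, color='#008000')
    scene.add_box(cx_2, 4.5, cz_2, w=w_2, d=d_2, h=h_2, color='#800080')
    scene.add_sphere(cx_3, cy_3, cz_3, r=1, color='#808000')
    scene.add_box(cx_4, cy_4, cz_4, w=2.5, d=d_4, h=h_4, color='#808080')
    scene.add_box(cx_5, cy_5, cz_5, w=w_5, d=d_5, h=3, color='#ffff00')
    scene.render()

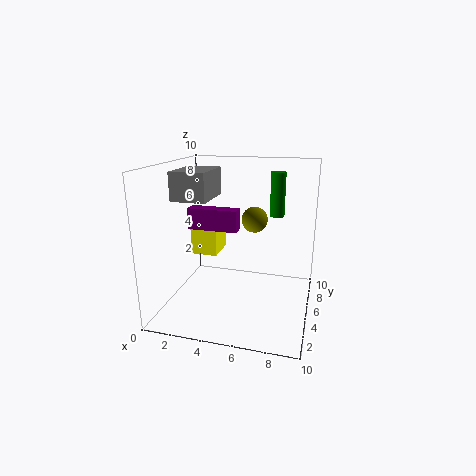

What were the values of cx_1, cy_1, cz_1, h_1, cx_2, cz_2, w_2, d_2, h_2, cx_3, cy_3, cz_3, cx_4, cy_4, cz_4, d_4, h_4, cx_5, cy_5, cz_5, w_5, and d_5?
cx_1 = 7.5
cy_1 = 6
cz_1 = 6.5
h_1 = 3
cx_2 = 1.5
cz_2 = 5.5
w_2 = 3.5
d_2 = 1
h_2 = 1.5
cx_3 = 5.5
cy_3 = 8
cz_3 = 5.5
cx_4 = 0.5
cy_4 = 4
cz_4 = 7.5
d_4 = 3.5
h_4 = 2
cx_5 = 1
cy_5 = 6
cz_5 = 3
w_5 = 2
d_5 = 2.5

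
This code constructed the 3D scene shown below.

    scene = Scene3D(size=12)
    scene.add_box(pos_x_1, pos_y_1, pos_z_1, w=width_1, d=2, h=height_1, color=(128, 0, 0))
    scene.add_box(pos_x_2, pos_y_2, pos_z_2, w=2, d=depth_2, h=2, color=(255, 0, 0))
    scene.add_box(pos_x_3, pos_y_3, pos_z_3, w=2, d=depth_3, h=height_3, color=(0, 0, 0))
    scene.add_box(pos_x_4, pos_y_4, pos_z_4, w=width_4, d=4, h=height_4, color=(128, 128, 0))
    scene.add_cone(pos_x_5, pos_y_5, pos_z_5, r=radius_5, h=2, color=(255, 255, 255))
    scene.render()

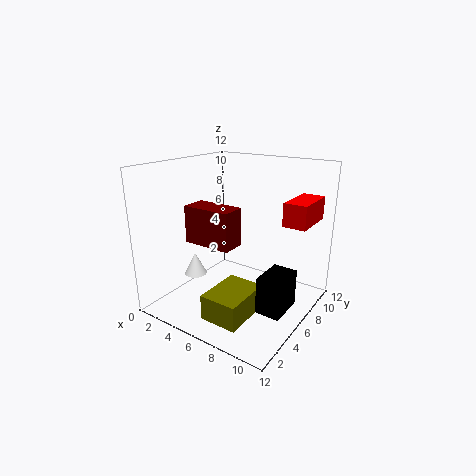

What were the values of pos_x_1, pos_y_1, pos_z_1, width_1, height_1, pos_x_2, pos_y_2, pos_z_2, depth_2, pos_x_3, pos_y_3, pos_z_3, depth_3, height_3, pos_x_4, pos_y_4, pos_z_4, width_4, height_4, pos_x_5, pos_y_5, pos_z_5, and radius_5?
pos_x_1 = 3, pos_y_1 = 3, pos_z_1 = 6, width_1 = 4, height_1 = 3, pos_x_2 = 9, pos_y_2 = 8, pos_z_2 = 7, depth_2 = 4, pos_x_3 = 9, pos_y_3 = 4, pos_z_3 = 1, depth_3 = 3, height_3 = 3, pos_x_4 = 6, pos_y_4 = 1, pos_z_4 = 1, width_4 = 3, height_4 = 2, pos_x_5 = 2, pos_y_5 = 5, pos_z_5 = 2, radius_5 = 1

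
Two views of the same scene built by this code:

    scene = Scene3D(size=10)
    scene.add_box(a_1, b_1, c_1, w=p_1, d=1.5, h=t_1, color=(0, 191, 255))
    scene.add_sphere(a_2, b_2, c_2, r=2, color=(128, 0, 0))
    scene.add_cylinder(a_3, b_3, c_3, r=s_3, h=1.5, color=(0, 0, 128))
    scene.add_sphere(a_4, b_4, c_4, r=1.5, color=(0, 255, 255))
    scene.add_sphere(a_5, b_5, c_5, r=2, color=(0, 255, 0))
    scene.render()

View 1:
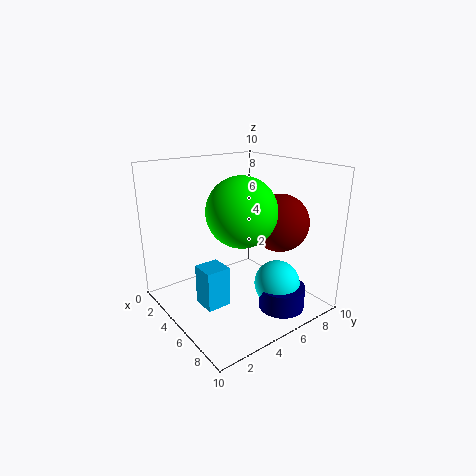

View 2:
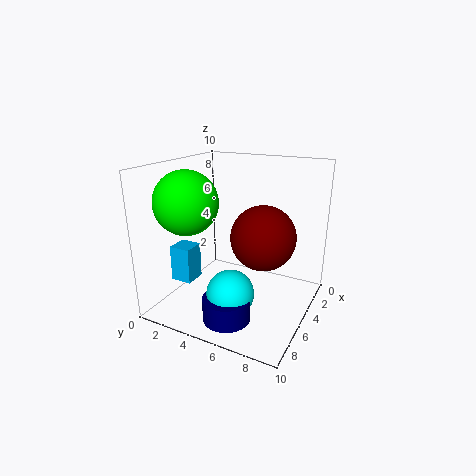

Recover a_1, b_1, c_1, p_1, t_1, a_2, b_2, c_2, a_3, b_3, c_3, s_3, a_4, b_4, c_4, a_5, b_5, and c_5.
a_1 = 6
b_1 = 1
c_1 = 2
p_1 = 1.5
t_1 = 2.5
a_2 = 6.5
b_2 = 7.5
c_2 = 6
a_3 = 8.5
b_3 = 6
c_3 = 1
s_3 = 1.5
a_4 = 8
b_4 = 6
c_4 = 2.5
a_5 = 8
b_5 = 3
c_5 = 8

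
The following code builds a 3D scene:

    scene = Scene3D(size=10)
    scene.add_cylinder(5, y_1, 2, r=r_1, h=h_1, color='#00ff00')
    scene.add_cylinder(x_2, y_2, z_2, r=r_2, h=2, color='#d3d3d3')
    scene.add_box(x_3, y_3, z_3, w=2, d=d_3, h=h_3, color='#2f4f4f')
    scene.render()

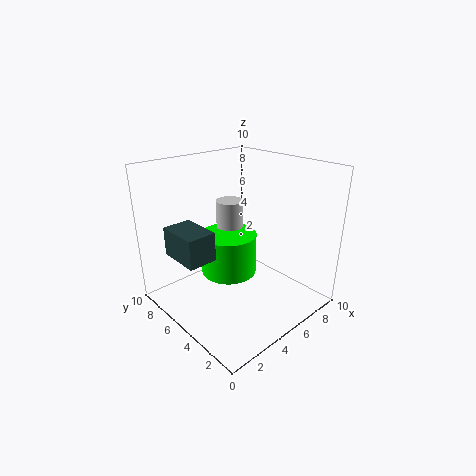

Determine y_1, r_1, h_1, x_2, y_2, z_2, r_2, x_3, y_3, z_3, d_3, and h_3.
y_1 = 6; r_1 = 2; h_1 = 3; x_2 = 6; y_2 = 7; z_2 = 5; r_2 = 1; x_3 = 1; y_3 = 5; z_3 = 4; d_3 = 3; h_3 = 2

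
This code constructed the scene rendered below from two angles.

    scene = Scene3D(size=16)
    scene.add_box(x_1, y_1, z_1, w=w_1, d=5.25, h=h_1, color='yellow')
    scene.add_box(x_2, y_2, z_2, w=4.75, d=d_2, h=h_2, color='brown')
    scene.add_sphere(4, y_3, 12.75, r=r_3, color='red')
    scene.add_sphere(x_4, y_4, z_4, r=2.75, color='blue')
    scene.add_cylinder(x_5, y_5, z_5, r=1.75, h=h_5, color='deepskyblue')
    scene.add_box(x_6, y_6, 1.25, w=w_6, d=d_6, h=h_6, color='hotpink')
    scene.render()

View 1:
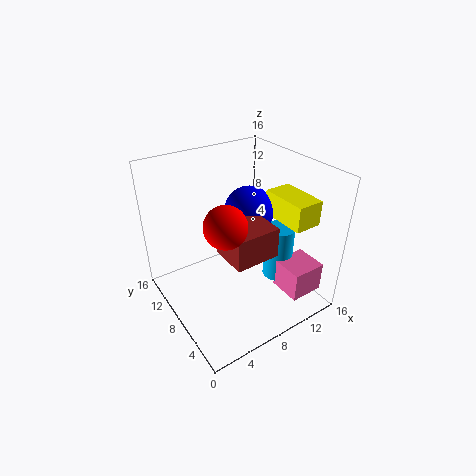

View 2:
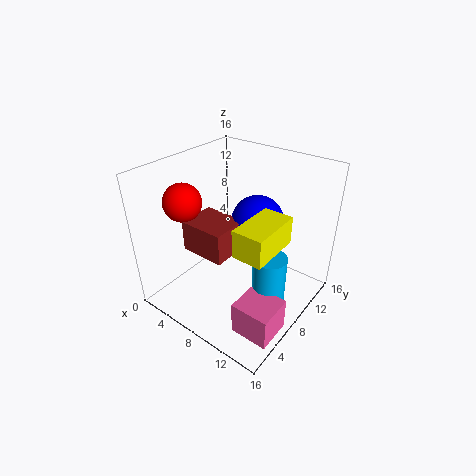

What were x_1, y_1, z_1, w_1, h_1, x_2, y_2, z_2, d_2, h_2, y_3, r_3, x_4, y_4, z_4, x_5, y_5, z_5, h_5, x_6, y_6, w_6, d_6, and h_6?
x_1 = 11.5
y_1 = 2.5
z_1 = 10.25
w_1 = 3
h_1 = 2.75
x_2 = 4.75
y_2 = 3
z_2 = 8
d_2 = 4
h_2 = 3.25
y_3 = 4
r_3 = 2
x_4 = 10
y_4 = 8.75
z_4 = 10.5
x_5 = 13
y_5 = 6.75
z_5 = 1.75
h_5 = 6.5
x_6 = 11.75
y_6 = 2
w_6 = 4
d_6 = 3.75
h_6 = 3.5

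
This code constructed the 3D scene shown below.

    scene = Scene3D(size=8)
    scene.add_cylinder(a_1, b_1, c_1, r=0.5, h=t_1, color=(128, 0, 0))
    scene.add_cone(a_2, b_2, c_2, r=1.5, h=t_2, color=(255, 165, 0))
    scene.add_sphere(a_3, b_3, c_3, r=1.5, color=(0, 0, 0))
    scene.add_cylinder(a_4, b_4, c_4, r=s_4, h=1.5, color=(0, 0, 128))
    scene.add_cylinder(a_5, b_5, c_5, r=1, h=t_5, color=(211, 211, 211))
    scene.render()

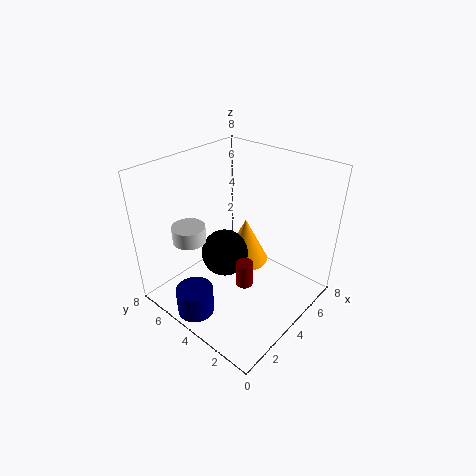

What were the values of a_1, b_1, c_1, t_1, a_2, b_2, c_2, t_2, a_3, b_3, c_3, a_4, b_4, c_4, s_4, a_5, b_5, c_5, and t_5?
a_1 = 4, b_1 = 3.5, c_1 = 1, t_1 = 1.5, a_2 = 6.5, b_2 = 5.5, c_2 = 0.5, t_2 = 3, a_3 = 5, b_3 = 6, c_3 = 1.5, a_4 = 1, b_4 = 4.5, c_4 = 0.5, s_4 = 1, a_5 = 3, b_5 = 7, c_5 = 3, t_5 = 1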